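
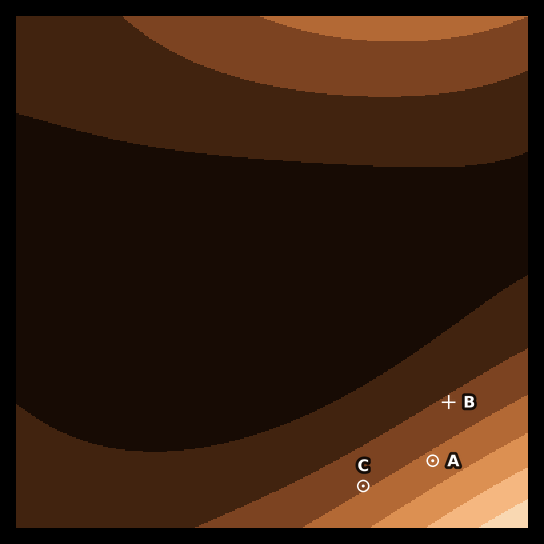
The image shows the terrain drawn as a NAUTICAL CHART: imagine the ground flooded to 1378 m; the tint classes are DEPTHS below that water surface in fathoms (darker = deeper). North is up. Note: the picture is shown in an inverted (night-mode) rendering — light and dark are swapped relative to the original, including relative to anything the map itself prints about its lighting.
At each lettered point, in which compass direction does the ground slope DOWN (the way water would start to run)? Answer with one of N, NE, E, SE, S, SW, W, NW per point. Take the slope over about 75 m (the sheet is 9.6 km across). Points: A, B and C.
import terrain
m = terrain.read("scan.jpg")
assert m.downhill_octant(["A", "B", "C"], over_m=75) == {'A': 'SE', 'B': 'SE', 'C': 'SE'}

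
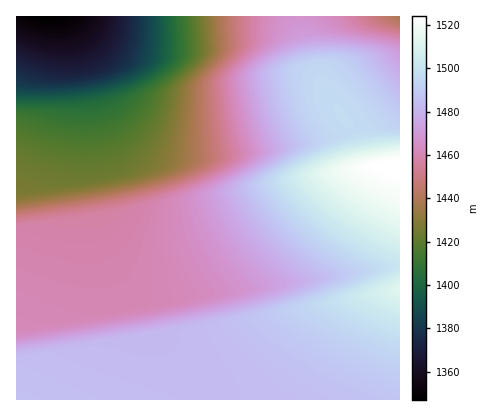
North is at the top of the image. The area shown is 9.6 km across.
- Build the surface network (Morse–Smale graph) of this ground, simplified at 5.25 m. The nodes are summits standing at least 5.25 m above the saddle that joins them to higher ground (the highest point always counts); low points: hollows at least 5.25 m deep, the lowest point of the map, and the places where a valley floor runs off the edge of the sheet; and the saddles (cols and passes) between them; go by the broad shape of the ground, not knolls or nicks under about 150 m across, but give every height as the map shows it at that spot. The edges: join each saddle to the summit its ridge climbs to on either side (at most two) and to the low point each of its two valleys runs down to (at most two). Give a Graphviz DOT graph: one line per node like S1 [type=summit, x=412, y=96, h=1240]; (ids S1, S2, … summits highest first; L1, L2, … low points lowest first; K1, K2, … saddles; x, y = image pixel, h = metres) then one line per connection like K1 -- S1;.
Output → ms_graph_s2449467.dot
graph terrain {
  S1 [type=summit, x=390, y=166, h=1524];
  S2 [type=summit, x=398, y=290, h=1513];
  L1 [type=low, x=48, y=16, h=1347];
  L2 [type=low, x=400, y=16, h=1439];
  K1 [type=saddle, x=400, y=266, h=1501];
  K2 [type=saddle, x=300, y=16, h=1467];
  K1 -- S1;
  K1 -- S2;
  K1 -- L1;
  K2 -- S1;
  K2 -- L1;
  K2 -- L2;
}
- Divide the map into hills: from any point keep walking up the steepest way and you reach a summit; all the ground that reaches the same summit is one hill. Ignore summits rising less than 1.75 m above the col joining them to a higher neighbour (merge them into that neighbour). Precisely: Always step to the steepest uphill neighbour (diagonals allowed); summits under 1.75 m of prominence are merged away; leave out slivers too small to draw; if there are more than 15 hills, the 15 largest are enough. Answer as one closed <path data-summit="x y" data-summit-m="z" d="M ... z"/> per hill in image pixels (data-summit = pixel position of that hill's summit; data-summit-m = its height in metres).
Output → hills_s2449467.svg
<path data-summit="390 164" data-summit-m="1524" d="M400 16l-334 0 10 28 6 26 6 48 2 62 7 40 13 38 15 24 13 11 10 5 28 1 224-34z"/><path data-summit="16 400" data-summit-m="1485" d="M64 16l-48 0 0 384 196 0-1-10-6-12-43-42-7-32-15-7-13-11-11-16-12-24-7-24-7-40-3-76-6-40-5-22z"/><path data-summit="400 290" data-summit-m="1513" d="M400 265l-224 34-28-1-10-5-10-9-1 2 13 11 15 7 7 32 43 42 6 12 1 10 188 0z"/>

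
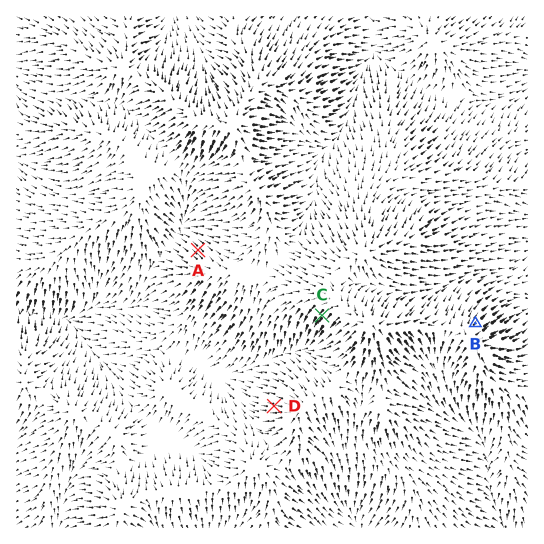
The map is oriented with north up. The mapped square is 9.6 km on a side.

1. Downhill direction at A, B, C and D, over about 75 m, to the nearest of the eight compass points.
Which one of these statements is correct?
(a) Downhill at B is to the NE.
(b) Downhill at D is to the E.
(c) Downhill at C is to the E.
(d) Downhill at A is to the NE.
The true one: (a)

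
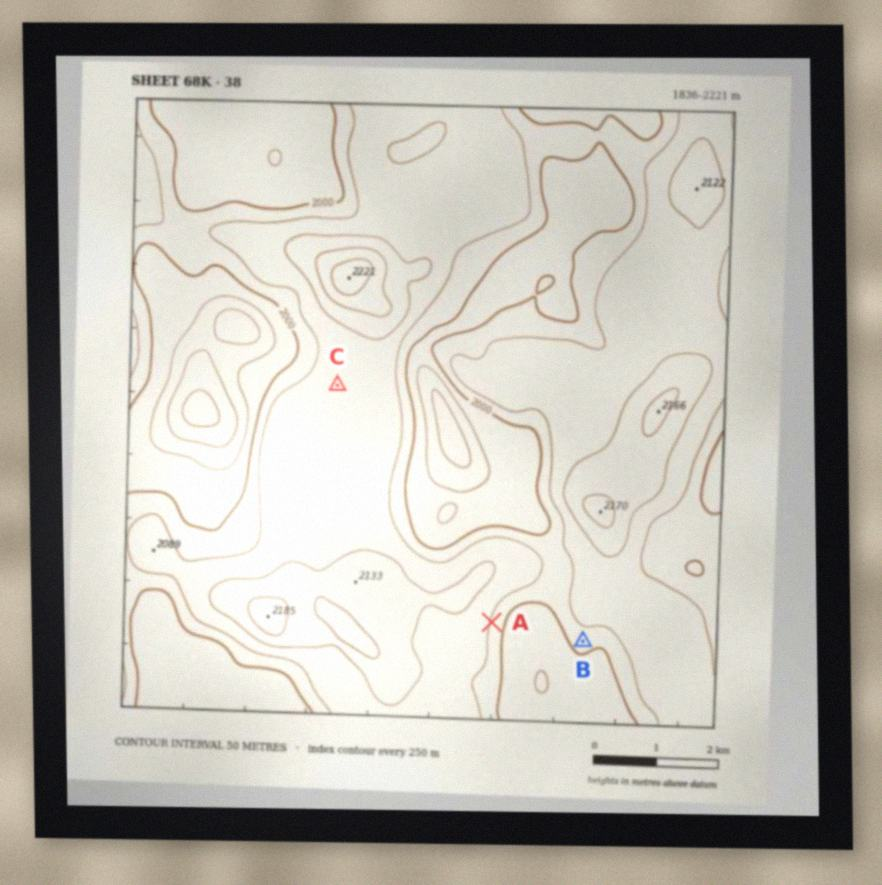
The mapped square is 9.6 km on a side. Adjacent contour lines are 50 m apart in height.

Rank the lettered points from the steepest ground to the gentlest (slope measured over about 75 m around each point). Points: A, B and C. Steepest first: A B C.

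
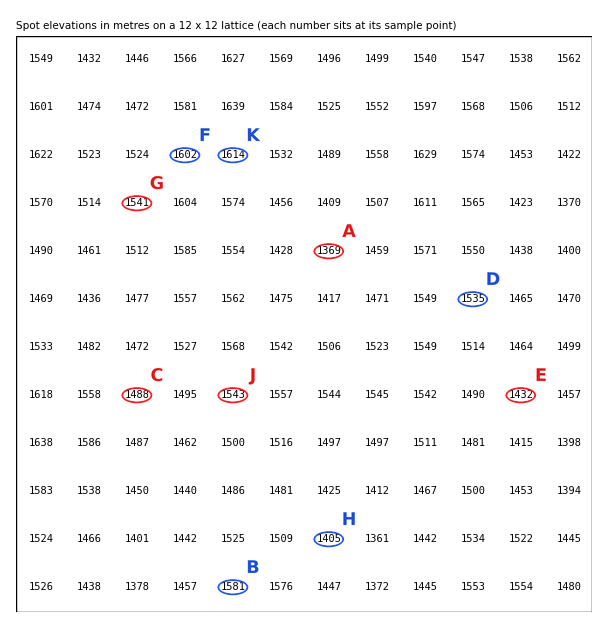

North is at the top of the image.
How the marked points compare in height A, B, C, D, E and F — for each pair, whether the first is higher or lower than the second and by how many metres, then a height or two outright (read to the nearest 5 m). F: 230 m higher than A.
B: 210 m higher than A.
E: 170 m lower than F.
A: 165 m lower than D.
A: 120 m lower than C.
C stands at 1490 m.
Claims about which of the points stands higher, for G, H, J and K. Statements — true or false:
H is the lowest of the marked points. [true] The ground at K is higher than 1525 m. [true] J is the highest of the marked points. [false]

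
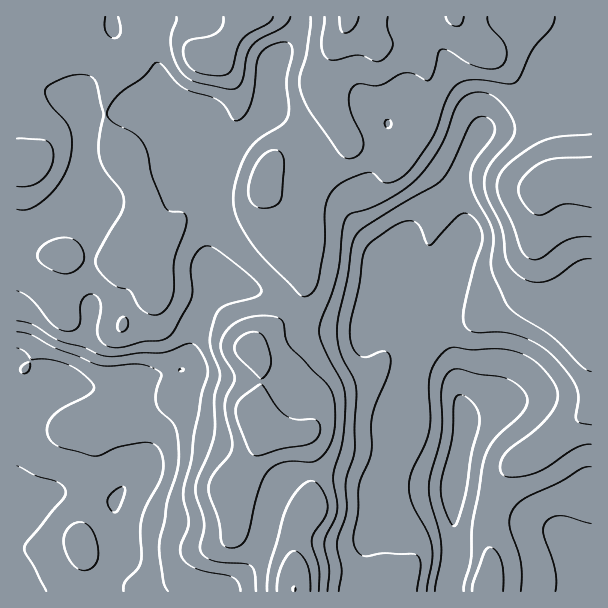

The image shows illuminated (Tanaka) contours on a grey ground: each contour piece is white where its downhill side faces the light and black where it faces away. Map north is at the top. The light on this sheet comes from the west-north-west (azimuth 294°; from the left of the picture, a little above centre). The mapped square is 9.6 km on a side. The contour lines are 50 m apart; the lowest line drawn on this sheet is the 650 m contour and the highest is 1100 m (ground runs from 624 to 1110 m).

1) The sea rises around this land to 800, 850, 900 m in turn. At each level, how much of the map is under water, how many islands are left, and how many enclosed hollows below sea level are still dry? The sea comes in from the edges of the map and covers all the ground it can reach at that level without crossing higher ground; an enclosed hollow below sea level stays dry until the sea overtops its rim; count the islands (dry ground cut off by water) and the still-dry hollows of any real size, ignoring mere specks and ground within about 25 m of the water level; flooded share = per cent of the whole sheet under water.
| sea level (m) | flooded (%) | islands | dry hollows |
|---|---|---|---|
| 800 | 30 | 0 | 0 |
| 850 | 39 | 0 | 0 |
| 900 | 47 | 0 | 0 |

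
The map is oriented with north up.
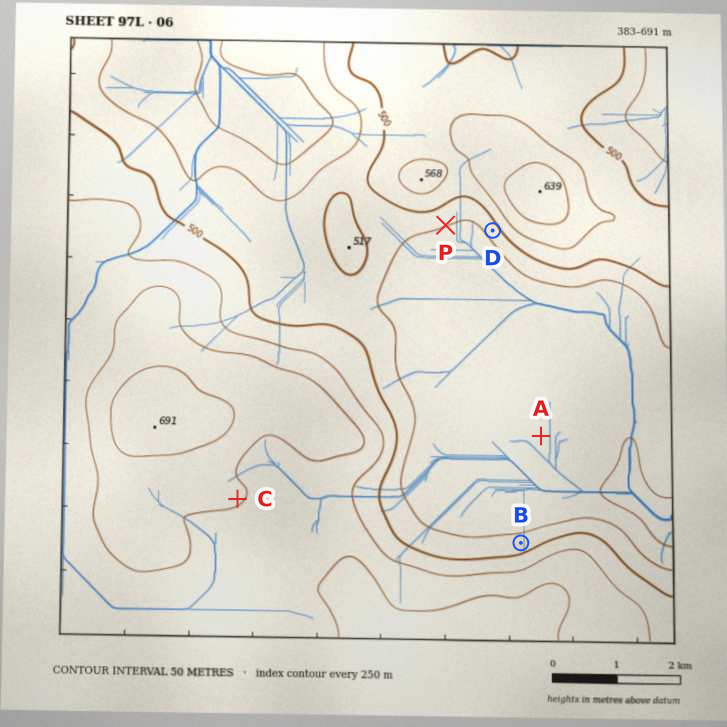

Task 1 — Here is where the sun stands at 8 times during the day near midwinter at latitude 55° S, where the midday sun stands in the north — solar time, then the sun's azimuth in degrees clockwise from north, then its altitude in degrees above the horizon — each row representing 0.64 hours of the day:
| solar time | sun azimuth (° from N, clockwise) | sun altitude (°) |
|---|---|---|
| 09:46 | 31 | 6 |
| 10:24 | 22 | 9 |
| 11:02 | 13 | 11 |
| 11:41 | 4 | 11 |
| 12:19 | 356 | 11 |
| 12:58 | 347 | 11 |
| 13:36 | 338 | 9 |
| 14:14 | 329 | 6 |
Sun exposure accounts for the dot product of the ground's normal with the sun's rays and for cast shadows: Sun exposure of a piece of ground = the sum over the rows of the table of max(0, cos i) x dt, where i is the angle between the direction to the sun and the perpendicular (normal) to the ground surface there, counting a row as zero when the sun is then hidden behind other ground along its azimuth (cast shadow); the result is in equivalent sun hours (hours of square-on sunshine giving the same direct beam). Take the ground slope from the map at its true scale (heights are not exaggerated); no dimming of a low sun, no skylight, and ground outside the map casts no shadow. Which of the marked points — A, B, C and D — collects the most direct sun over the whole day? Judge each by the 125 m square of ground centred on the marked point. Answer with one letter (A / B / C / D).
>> B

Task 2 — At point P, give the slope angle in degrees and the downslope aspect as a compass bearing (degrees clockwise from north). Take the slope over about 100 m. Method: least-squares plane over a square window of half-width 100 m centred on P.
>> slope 7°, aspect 157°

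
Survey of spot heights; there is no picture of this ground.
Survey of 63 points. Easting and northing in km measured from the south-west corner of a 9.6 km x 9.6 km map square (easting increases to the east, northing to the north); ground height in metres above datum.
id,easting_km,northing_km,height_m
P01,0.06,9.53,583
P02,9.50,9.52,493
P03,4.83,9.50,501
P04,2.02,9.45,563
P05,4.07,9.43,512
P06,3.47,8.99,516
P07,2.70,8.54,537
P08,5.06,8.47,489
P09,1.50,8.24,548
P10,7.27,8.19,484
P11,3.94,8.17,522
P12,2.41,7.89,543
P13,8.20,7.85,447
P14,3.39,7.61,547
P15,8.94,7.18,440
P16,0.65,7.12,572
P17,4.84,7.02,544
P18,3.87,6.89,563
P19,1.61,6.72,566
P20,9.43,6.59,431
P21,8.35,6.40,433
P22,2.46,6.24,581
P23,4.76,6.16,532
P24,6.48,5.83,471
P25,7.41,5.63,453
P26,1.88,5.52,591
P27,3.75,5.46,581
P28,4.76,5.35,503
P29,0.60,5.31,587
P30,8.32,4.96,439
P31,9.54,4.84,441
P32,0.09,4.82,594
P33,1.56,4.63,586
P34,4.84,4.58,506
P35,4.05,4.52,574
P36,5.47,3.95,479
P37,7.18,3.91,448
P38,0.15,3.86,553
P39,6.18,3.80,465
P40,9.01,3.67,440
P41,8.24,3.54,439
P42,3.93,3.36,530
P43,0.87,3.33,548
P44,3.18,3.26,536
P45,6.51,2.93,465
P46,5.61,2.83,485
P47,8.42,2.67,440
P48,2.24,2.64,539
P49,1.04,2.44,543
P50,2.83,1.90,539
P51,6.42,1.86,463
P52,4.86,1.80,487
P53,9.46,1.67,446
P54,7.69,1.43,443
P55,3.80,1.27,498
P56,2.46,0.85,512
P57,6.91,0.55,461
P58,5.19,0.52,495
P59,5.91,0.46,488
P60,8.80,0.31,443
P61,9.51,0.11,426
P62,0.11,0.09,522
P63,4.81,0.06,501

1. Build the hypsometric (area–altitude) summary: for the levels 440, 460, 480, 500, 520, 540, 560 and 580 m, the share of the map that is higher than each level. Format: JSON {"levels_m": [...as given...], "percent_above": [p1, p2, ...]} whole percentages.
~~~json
{"levels_m": [440, 460, 480, 500, 520, 540, 560, 580], "percent_above": [92, 77, 68, 51, 40, 31, 19, 8]}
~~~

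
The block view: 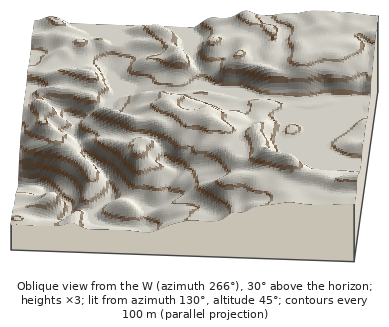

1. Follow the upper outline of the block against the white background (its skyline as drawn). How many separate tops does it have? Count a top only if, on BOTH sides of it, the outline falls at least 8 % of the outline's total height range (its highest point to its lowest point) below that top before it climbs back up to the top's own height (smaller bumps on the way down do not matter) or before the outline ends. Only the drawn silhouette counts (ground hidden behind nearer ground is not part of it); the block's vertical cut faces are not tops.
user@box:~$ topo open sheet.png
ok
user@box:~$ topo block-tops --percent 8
0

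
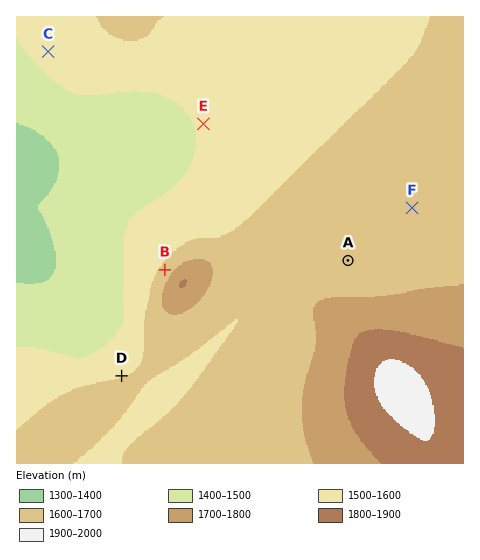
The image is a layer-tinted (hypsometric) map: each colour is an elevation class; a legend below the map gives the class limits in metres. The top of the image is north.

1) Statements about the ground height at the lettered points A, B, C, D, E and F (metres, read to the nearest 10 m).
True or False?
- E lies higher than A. False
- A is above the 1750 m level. False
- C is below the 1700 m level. True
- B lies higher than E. True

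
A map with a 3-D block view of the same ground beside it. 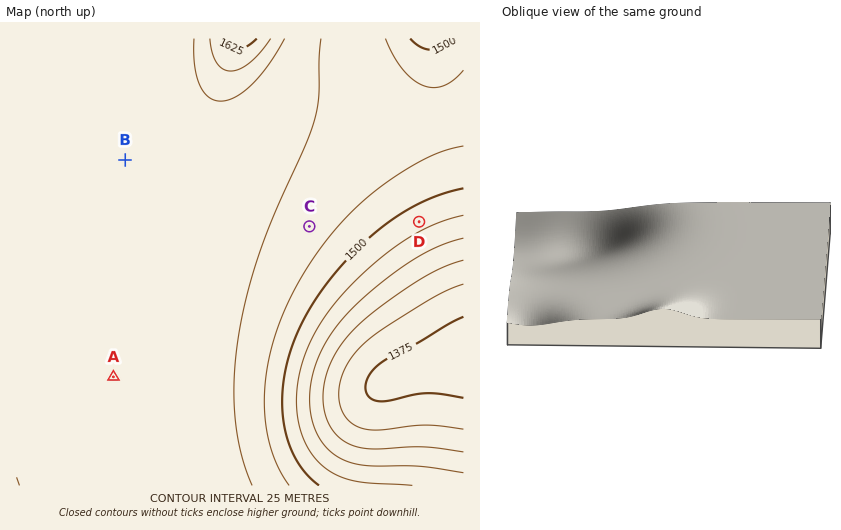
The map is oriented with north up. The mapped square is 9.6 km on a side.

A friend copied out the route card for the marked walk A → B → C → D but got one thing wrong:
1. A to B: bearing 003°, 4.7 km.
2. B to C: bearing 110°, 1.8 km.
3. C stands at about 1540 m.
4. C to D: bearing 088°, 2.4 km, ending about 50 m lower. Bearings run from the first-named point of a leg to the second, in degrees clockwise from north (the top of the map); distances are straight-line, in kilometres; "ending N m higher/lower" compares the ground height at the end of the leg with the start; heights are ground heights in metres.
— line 2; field distance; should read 4.2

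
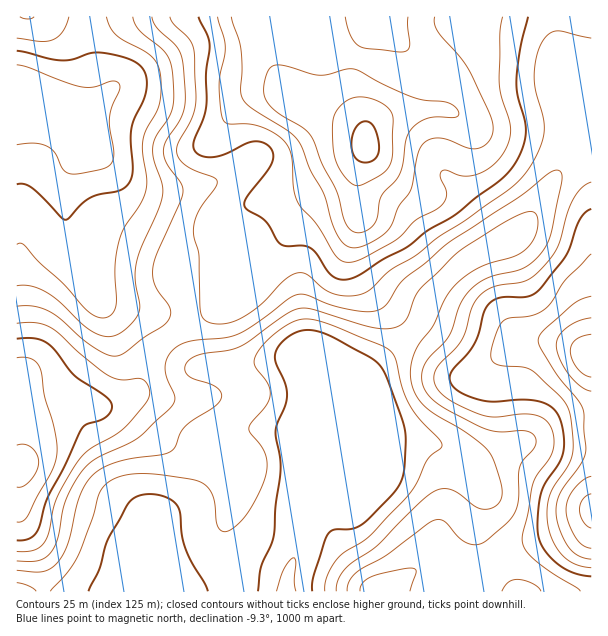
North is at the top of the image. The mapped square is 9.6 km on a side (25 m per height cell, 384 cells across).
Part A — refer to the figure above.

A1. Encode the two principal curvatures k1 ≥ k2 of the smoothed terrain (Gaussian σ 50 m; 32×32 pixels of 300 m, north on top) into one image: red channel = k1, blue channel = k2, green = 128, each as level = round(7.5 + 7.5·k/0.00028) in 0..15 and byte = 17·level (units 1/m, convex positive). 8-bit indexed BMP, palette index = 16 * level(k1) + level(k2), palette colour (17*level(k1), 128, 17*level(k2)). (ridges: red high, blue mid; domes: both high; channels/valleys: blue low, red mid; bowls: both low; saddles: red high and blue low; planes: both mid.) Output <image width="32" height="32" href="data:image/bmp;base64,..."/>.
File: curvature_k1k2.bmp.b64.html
<image width="32" height="32" href="data:image/bmp;base64,Qk02CAAAAAAAADYEAAAoAAAAIAAAACAAAAABAAgAAAAAAAAEAAATCwAAEwsAAAABAAAAAAAAAIAAABGAAAAigAAAM4AAAESAAABVgAAAZoAAAHeAAACIgAAAmYAAAKqAAAC7gAAAzIAAAN2AAADugAAA/4AAAACAEQARgBEAIoARADOAEQBEgBEAVYARAGaAEQB3gBEAiIARAJmAEQCqgBEAu4ARAMyAEQDdgBEA7oARAP+AEQAAgCIAEYAiACKAIgAzgCIARIAiAFWAIgBmgCIAd4AiAIiAIgCZgCIAqoAiALuAIgDMgCIA3YAiAO6AIgD/gCIAAIAzABGAMwAigDMAM4AzAESAMwBVgDMAZoAzAHeAMwCIgDMAmYAzAKqAMwC7gDMAzIAzAN2AMwDugDMA/4AzAACARAARgEQAIoBEADOARABEgEQAVYBEAGaARAB3gEQAiIBEAJmARACqgEQAu4BEAMyARADdgEQA7oBEAP+ARAAAgFUAEYBVACKAVQAzgFUARIBVAFWAVQBmgFUAd4BVAIiAVQCZgFUAqoBVALuAVQDMgFUA3YBVAO6AVQD/gFUAAIBmABGAZgAigGYAM4BmAESAZgBVgGYAZoBmAHeAZgCIgGYAmYBmAKqAZgC7gGYAzIBmAN2AZgDugGYA/4BmAACAdwARgHcAIoB3ADOAdwBEgHcAVYB3AGaAdwB3gHcAiIB3AJmAdwCqgHcAu4B3AMyAdwDdgHcA7oB3AP+AdwAAgIgAEYCIACKAiAAzgIgARICIAFWAiABmgIgAd4CIAIiAiACZgIgAqoCIALuAiADMgIgA3YCIAO6AiAD/gIgAAICZABGAmQAigJkAM4CZAESAmQBVgJkAZoCZAHeAmQCIgJkAmYCZAKqAmQC7gJkAzICZAN2AmQDugJkA/4CZAACAqgARgKoAIoCqADOAqgBEgKoAVYCqAGaAqgB3gKoAiICqAJmAqgCqgKoAu4CqAMyAqgDdgKoA7oCqAP+AqgAAgLsAEYC7ACKAuwAzgLsARIC7AFWAuwBmgLsAd4C7AIiAuwCZgLsAqoC7ALuAuwDMgLsA3YC7AO6AuwD/gLsAAIDMABGAzAAigMwAM4DMAESAzABVgMwAZoDMAHeAzACIgMwAmYDMAKqAzAC7gMwAzIDMAN2AzADugMwA/4DMAACA3QARgN0AIoDdADOA3QBEgN0AVYDdAGaA3QB3gN0AiIDdAJmA3QCqgN0Au4DdAMyA3QDdgN0A7oDdAP+A3QAAgO4AEYDuACKA7gAzgO4ARIDuAFWA7gBmgO4Ad4DuAIiA7gCZgO4AqoDuALuA7gDMgO4A3YDuAO6A7gD/gO4AAID/ABGA/wAigP8AM4D/AESA/wBVgP8AZoD/AHeA/wCIgP8AmYD/AKqA/wC7gP8AzID/AN2A/wDugP8A/4D/AHDAoXR1h4eHdnZ2p9i3gaDF5vr++seGdpeYh3ViYJCwpfW0k4SGd3aGhpe3trZzcIO0xLfV5ti4t6ellJOi1ej6+LWUdHV2doWGqKiXuJaAg8SidKW3t6iGhbXEw8TY/fz5lISFdXV2hYepqJe4l4Ck1oNjp7e3t4aUpbTCxbn699Vjc4aGdWVldZa3t7aGcaS2YWCFp8jJqIRjYoLH7P735XNhU2RjY3SEhKbHxpWBhoV3cWB0xcenc1FTo9bb/fv6x2JCU2V2lqalp9rapoCHd3d3YGTFxpVxc6XCkpb1yvn3woSFlbbHx7W2yuungIeHd3dxhsalgnKVtYMxcfK2x7bj1ri1pZWFdHOj1INwd4eHd3GFtIFwgrKRQSBz97e4haPI2qeGdXV1dIS0lHCHh4d3cJOykIO2xoRCUJL2x6dzldnp58jW5tjHt8rKoIeHh3dwpMXHyenZx7WScvHIl4TG16TW2aWUt7anysqgh4d3cnC2+fv82ainpaGU98q5tteWcbb2gkBggJGzg3CHh4BhgsPm6fn3xoZjgcj+ysq4tpOSt/f0o3KSsaBgQGBwg4WjwLF0lcXn2MTi+f2YybmFYXKWttX158nIpmRBQWOVttXCgVJklcjJ1eTYyabHtmNQUoOSg5XY6unYt6GTp8fX16RygZW568iEZKW1pralcWF0haanhZfK2ejXscPK2MendWGAodfsyKKUtqa1poSBhIWmurmWpqeWxsaSo9nXpISDcoCAoLWVorbJt8aFc3OGhZWpyJeWhmWWxpRxxva1ZJaWgnCAgGBSdcXWx4ZkdYeGhIe3t5aFZXa3poGl+erHx6eFcYCCdlBTtfjIl5SWmKaEdpfIx6eHdYeokqX7/di1tce4lHBwUGC3+bmXpKa5ppR1hZaoyNi3l5iChPfnhITH+fjHloOAgLX4t4Z0hZeEgZKioZCClqempXKF9dOUtKSVxNa4qJOQoda3lmV0dFFwpMbGs5CAdISjpbjp6enFYlKUx7mppoGBo5iolnZkYpPo+vr7uINAMHKmt8r965RhUoXIyaimk4SGh5aVloWTs8Wn1/j3lFBSstOkyPrWkpKEx+naubajpad0dHSFhZWVdFNz1PXUw/j45bTH6ujk5ffp2amYlYOGhnRzc5SUg2RkZGWl2Mfm+vrGpba3ppSVp7inloVkc4d3Y4SVtoVTMlN1h7i5l6fXl3V2pZNxcoSmp5amlmRzd4dUpsanhXNTYnKUtqamx6aEdHSUk3SWt6eXlrendHJ3d6bXx5WkxbaVlKKDc8XVhnd3dpaWl9e2doaGp7d1Y3SE+eq3lJS21ubp16Sm6ciGd3eFl6jJtmRkdYaXp5aTlqg="/>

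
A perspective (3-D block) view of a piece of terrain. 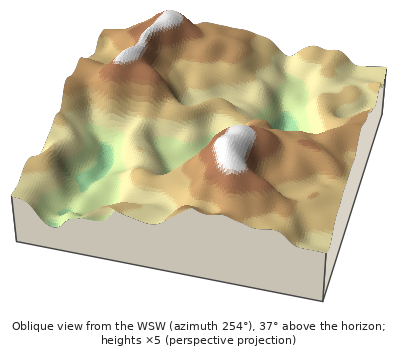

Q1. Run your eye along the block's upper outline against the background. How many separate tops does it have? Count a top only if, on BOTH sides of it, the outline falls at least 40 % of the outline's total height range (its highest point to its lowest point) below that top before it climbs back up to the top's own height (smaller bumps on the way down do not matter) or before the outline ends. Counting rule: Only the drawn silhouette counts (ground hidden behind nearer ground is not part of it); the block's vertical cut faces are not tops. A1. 0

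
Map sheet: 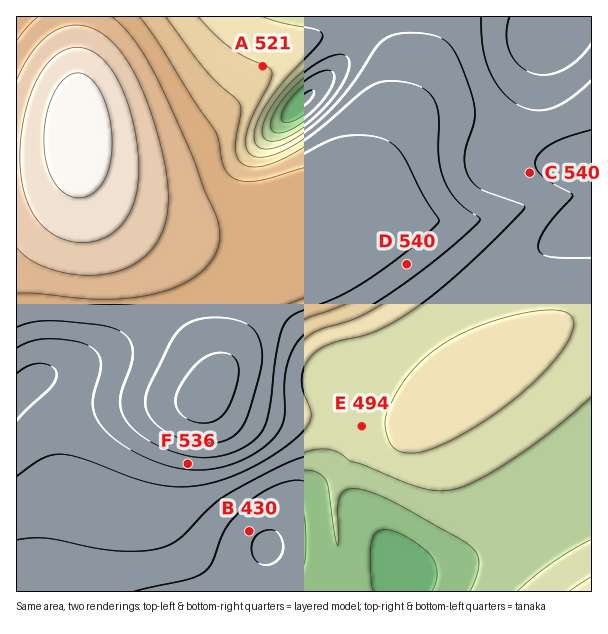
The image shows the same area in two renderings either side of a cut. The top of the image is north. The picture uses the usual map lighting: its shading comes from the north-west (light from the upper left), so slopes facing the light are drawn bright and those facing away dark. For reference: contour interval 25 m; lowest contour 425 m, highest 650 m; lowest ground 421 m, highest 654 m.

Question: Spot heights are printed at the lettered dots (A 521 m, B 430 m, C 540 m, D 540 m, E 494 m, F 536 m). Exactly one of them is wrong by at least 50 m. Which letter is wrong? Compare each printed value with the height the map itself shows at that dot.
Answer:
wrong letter C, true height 478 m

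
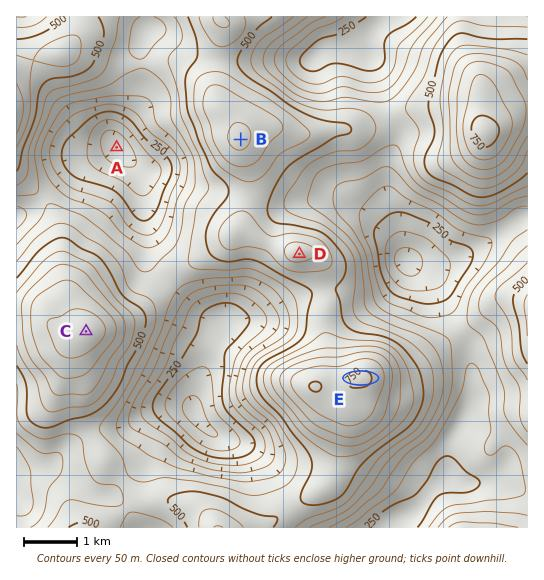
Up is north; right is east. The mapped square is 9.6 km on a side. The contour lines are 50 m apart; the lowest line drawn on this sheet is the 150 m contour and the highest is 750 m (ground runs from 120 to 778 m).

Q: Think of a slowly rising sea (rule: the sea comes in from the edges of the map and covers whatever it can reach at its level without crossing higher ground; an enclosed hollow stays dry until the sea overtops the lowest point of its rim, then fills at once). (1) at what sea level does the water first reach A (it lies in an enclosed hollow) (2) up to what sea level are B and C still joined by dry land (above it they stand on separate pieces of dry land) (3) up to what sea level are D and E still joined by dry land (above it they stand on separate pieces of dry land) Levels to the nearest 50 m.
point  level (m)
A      400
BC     450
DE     500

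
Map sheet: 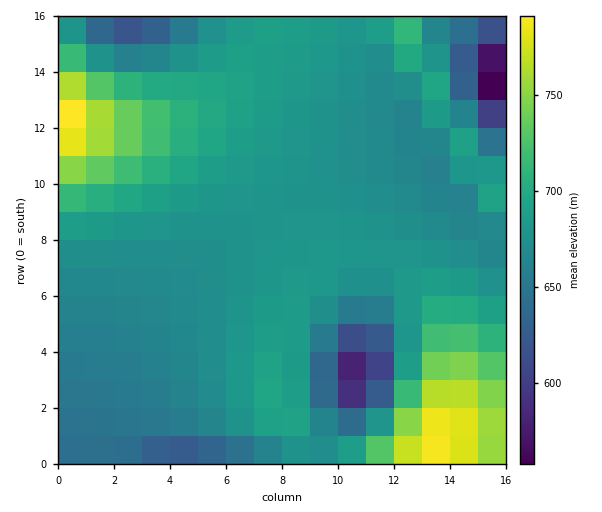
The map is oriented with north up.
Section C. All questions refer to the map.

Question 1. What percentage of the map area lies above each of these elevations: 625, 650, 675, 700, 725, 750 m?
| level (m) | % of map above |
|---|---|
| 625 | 95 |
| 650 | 88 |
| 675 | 57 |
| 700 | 17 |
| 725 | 10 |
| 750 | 6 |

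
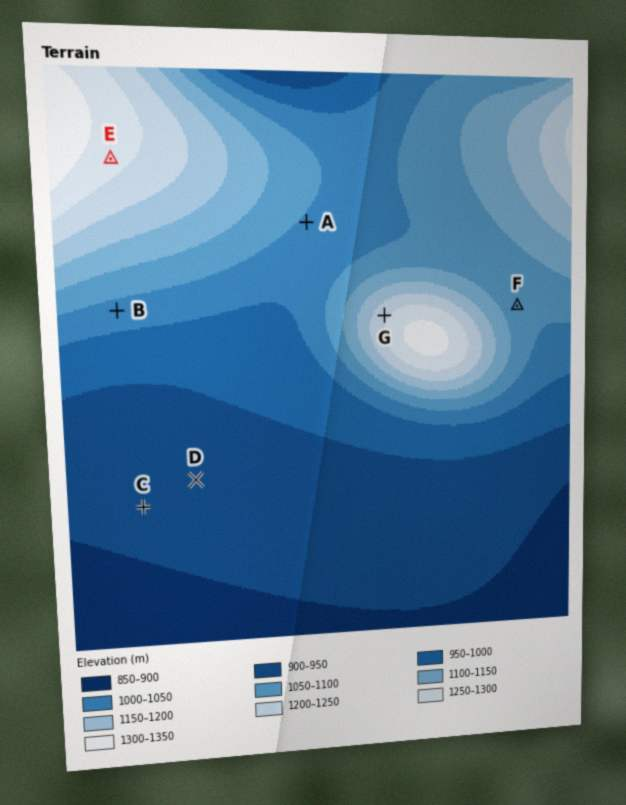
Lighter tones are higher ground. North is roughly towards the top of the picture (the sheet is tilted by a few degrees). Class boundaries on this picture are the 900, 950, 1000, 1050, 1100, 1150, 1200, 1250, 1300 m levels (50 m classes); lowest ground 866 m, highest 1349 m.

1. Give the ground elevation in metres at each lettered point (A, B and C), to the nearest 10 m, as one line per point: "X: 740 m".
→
A: 1040 m
B: 1030 m
C: 910 m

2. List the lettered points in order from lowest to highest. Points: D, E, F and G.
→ D F G E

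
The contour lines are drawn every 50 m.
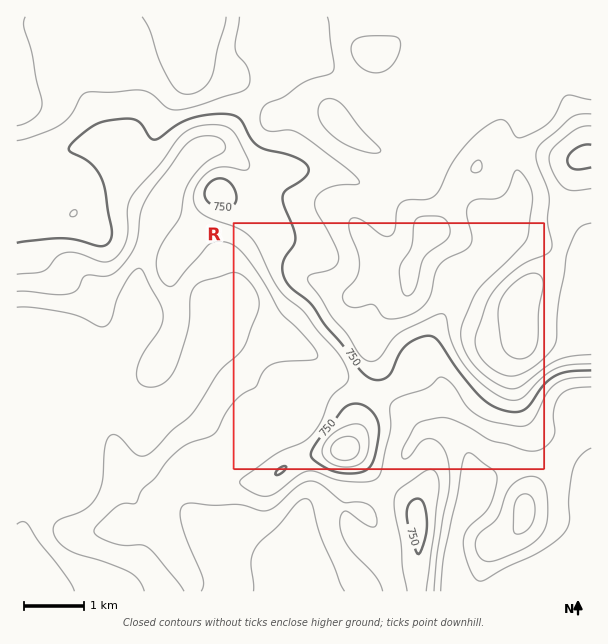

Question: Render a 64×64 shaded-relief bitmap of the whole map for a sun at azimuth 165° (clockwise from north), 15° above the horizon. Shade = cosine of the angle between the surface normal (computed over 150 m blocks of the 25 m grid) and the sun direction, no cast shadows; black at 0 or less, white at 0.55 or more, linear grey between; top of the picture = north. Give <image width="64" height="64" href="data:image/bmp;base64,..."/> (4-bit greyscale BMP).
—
<image width="64" height="64" href="data:image/bmp;base64,Qk12CAAAAAAAAHYAAAAoAAAAQAAAAEAAAAABAAQAAAAAAAAIAAATCwAAEwsAABAAAAAAAAAAAAAAABEREQAiIiIAMzMzAERERABVVVUAZmZmAHd3dwCIiIgAmZmZAKqqqgC7u7sAzMzMAN3d3QDu7u4A////AIiHeIiIiIiIiIh3d3d3d3d3d3iId3eKqYeJqph3Znd3iIiIiIiIiIiIh3d2d3d3d3d3iIiHd4qph4m7uYd2Z3eIiImZmZmZiIiHdmZnd3d3d3eImIdniqqHis3cuYd3d4iImZmqqqmYiHdmZneId3d3eImIdmaKqpeJve7cqYiHiImaqqqqqYiHd2Z3d4h3d3eIiIdmZoq6l3ibzu3LqYiIiJmZmpmYh3d3d3d4iYd3d4iHdmZniruWVWeb3cuqmYiHd3d4iId3d3d4iHiJmHd3d3dmZneJq5YyNGi8uqmZh3ZURFZnd3d3eIiYiJqqh3d3dmd3d3mrljEjV5qpmIiHZUMzNFZnd3eImaqqq7uYd3d3d3dmaJunYyNGiZiIiIdlREM0Vmd3d4mqu7u8zLmHd3eIdlVXm6h2M0VniIh3d3ZlVERWZ3d4iaq7u7zd25iImZmGQ0aaqHdTM0Z4iHd3d3ZlVVZmZniJmZmZms7tyqu8u5ZDNYmpd2QyJGiIh3d3d3ZVZmVWZ4iId2ZmnO7t3v7sl0M0aJl3dkM0Z4iId3d3dmZmZURWd3ZlVDNHvd3v//ynVDRXiYiYZVZ3iIh3d3d3ZmZUQ0VVVVVUMhNYq87/7Kh1RFaJmZmIiIiIiHd3d3dmVVRDNERVVmVDESNVaKu7qodVVniZmZmZmZmZd3d3d2VVVUQzNEVmd2UyEREBNYqqmGVWiZmqqqmZmZl3d3d3ZVVmZUM0RWd3d2VCEAACWJqYd2eKqqq6qpiImXd3iIdlVWd2VERFZ3h3d2UyAAJGiZiIiJq7u7u6mHeId3eImHZWd3dlVFVWd3d3d1QyI0V4mZmZmqq8zMuod3d3d3iZhmZ4iHZVVVVnd3d3ZUM0RXiaqpmZmrzd3LmHd3d3d4mHd4mZh2ZVVVZ3d3d2QzRXiqqqqYiavN3ty6mZd3dmeId3eaupdlVVVneIiIZTNGiaqqmZiZvM3e7u3Mt3d2Vmd3Zoq7qHZVVVZ3iId1RWiqqZiImZq8zN7////3d3ZVZ3dlV5updlVVVWZmZmZnirqph3iJq7u7zv////d3d2ZniHVEeamHZVVVVVVVZ4iau6mIiJmqqpq87///93d3d3iIhkNHmYdmVVVVVWZ5mZqruqmZmZiIiJq8zdzHd3d3iJmHUzWJh3dlVmZneJqqmJq7u6mYd2d4iZqpmZiIiIiImZhkNHmXd3Zmd4iJqqqHibzMuodlVmeIiIiIiZmZmZmZmHVFeIh3dlZniJmqqYd4rN3KhkRVZ4iIiHd6qqqqmZiIh2Z4iHd3VWeJmZmZmHib3cuGREVniIiId3u7u7qpiIiId4iId3dmZ5qqmImYh4rMy5dUREZ4mYiHfMy7upmJmIiJmIh3d3d4q7qYd4iHeKu6l2QzM1eZmId8y7upmJmZiJmZmZiIiImqqodlZ4h3iamHZTIRNYmYh3u7qpmJq7qYiaqqqpmZmYiHZURXiHd5mYh1QhATV4iIeqqZmZq8y5h4q7qqqpmYdmVURFZ4dniamYdkIAE1eIh6qZmau83cp2eaqqqqmYdlVVVVZndmaJu6mHZDERNniImaqrvMzMynVXmZmZmZdlVVZnd3dlVXm8uph2UyJGeIiaq7zMuqu6hDV4mZqph2ZmZ3eHdlVFeau6mIdlRFaIiJmrzMupmaqGM2eJqqmHZmd4iHd2VVVniZiHd3ZmZ4iIiImqqpiImYdDV5q7qYd3d4iHdmVVZlZnd3d3d2ZniJlmZ3iIiHeJh2RXq8upiHd3iIdlVVZlREV3d3d3ZmZ4mWZVVneHeJqndVebu5iIh3d3dmVVZlQzNXiIiIdmVniZd2VWZ3eImrl2RXmph3d3ZmZlVVZlQyI1eZmZiHZmiZl3dmZmd3iay4dDRXd2Z2ZVRERVZmZURDR5qqmYd3eKqnd3ZmZneIrNp0EBNFVmZlVERVZ4d3ZmRGiaqYiIiJq7d3dmVWZ4ibzaYgACRWZmZmZmeJmZmIdkRoiIiIiIiaqHd2VVZneIrNyVIAJGeIiIiIiZqZmZmHQ0Z4iId3d4iZmIdmZnd3iazbhTI1iaqqmZmqqZiIiIdTNGeIdmVFVnu6mYh3d4d4m825dmeKq6qqqqqYd2Zmd3UiRoh1QiI0XMu7qZiIiHiazdy6mImqqpmZmYdlVVZnd0IkZ2UxARI8zLu6qZmIiIrO7t25iImZmJmIdlZmZnd3ZCNWZTIRESqqqqqqmZmIis3u7cqHd4iId3dmZnd3d3d2Q0ZmVDIRGZmZmZqqqpmZve7dyodmZ3dmZmZ3d3d3d3dlVnd2VDIXeIiImaqqqZms3cu6l2VWZlVVZ3d3d3d3d3Znd3dlQzd3d4iJmqqpmZq8uqmYdmVVREV3iHd3d3d3d3d3d3ZlV3d3iIiZmZmYiau6mId3dlREVomamHd3d3d3d3d3d3d3d3iIiIiJmYiIiamHd3d3dlVniqu5d3d3d3dnd3Zmd3d3eIiIiIiIh3d4mYd3d3d3dneJqqqHd3d3d2Z3dmZ3d3d3iId3d3d3d3iZh3d3d3d3d3eImZh3d3d2Znd3Zmd3d3d3d3d3d3d3eJmXd3d3d3dmZVV4mHd3d3d3d3dmZ3d3d3d3d3d3d3d4mqh3d3d3d2VENFaId3d3d3d3d3Z3d3d3d3d3d3d3d3eaqXd3d3d3ZUREVnh3d3d3d3d3d3d3d3d3d3d3d3d3d4mpd3d3d3dmVVVWeId3d3d3d3d3d3"/>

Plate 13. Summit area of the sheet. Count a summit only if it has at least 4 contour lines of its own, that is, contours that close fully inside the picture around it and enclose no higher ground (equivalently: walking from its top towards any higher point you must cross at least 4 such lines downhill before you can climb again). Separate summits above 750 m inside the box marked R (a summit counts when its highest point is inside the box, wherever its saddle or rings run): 0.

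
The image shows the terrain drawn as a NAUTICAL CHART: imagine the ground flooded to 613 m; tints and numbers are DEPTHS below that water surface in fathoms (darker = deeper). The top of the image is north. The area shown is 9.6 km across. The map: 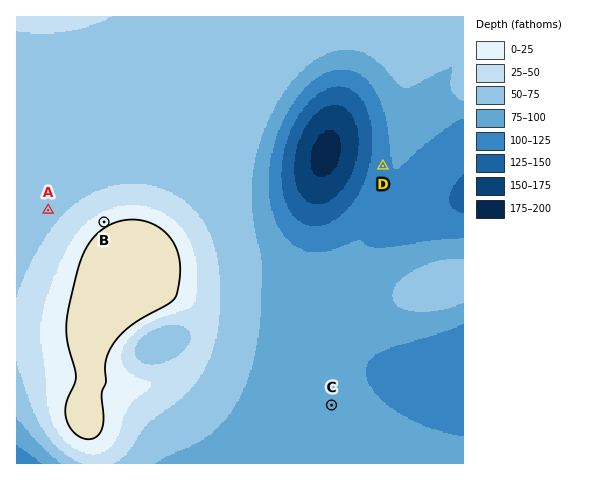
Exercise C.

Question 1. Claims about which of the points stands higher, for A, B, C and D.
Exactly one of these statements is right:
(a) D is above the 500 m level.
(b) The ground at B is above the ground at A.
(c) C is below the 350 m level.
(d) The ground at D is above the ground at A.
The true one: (b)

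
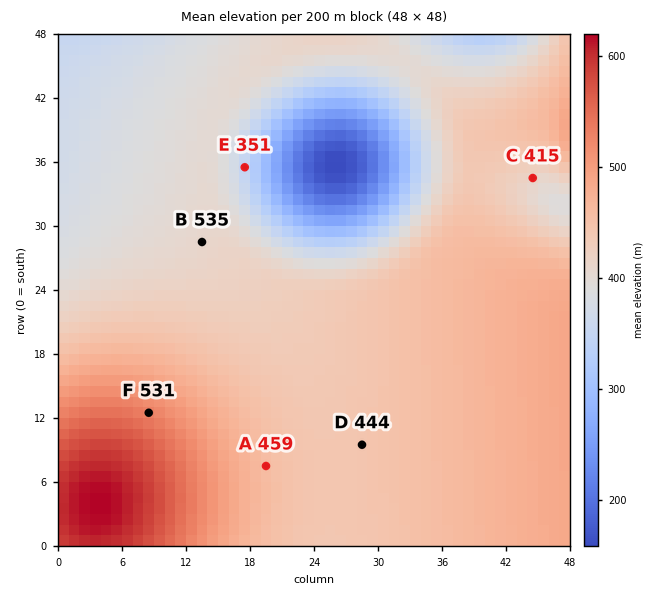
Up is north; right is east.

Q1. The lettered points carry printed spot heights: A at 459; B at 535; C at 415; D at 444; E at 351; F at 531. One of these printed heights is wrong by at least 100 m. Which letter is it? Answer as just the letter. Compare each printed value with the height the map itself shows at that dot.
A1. B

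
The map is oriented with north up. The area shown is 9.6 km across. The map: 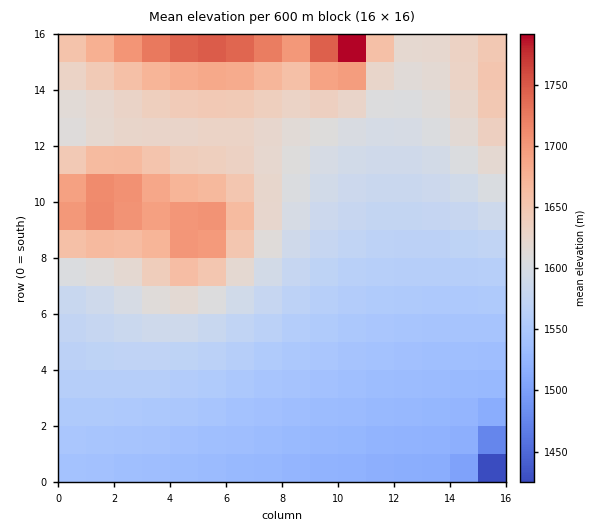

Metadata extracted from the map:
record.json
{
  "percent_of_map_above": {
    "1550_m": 74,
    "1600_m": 43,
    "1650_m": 18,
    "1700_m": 6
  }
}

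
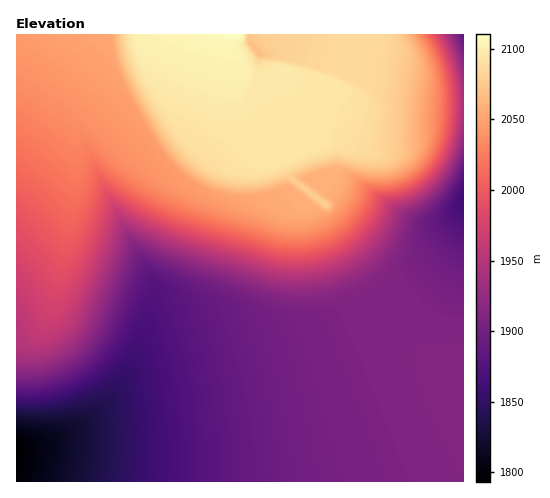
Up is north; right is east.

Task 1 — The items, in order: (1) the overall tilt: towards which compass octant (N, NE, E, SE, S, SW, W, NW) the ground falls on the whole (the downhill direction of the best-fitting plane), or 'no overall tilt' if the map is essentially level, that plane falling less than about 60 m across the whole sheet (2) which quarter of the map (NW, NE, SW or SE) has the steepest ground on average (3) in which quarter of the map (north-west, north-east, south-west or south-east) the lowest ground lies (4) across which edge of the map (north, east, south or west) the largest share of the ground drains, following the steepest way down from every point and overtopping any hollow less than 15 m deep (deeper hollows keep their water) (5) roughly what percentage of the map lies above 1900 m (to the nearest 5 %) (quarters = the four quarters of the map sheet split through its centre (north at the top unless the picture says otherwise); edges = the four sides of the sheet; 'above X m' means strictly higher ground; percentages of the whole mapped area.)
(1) The general tilt is down to the south (the land rises towards the north).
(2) Slopes are steepest in the north-east quarter.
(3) Look to the south-west quarter for the lowest ground.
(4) The largest share of the runoff leaves by the western edge.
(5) About 75 % of the map lies above 1900 m.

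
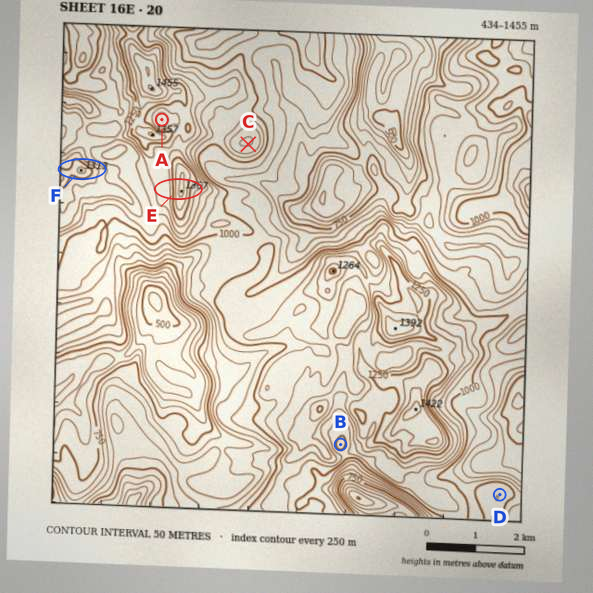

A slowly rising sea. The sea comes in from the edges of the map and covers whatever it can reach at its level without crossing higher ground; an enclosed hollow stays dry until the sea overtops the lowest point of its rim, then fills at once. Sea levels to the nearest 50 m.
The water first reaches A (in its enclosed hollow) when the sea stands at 1200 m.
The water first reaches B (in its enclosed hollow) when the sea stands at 1050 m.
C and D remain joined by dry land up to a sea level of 1000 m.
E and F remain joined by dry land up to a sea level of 1100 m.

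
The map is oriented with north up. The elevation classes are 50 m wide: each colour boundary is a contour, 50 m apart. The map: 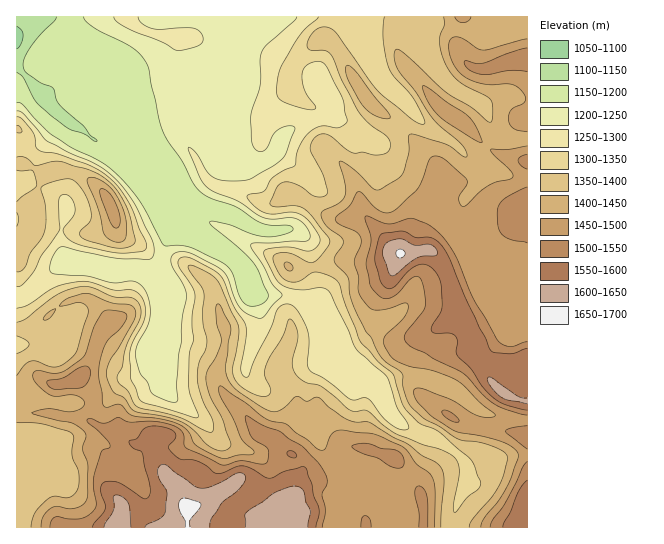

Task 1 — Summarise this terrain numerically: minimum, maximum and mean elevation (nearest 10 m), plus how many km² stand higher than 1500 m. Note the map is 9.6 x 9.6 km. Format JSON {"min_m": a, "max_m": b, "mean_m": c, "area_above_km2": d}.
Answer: {"min_m": 1090, "max_m": 1660, "mean_m": 1370, "area_above_km2": 14.2}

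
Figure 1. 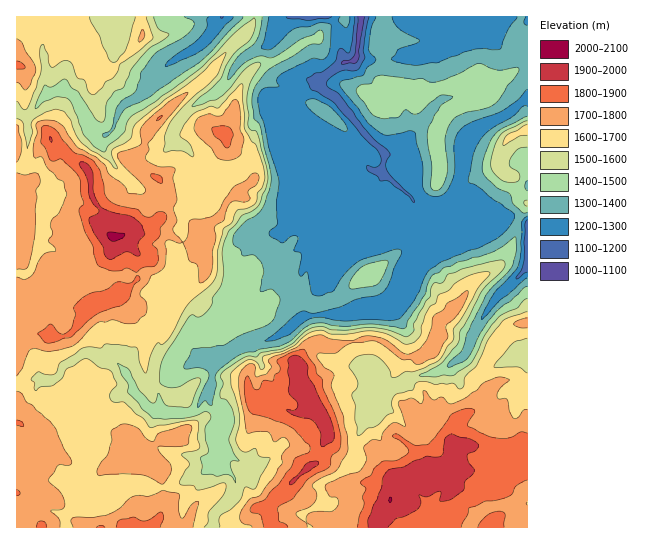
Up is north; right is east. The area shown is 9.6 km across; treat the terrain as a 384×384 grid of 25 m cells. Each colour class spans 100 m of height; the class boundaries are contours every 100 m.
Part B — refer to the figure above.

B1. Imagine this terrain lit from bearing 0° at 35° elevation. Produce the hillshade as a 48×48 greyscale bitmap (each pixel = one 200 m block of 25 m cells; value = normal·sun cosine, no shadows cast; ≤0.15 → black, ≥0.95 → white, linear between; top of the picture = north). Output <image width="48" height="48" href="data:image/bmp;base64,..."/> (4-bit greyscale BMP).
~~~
<image width="48" height="48" href="data:image/bmp;base64,Qk32BAAAAAAAAHYAAAAoAAAAMAAAADAAAAABAAQAAAAAAIAEAAATCwAAEwsAABAAAAAAAAAAAAAAABEREQAiIiIAMzMzAERERABVVVUAZmZmAHd3dwCIiIgAmZmZAKqqqgC7u7sAzMzMAN3d3QDu7u4A////AJvKit3cuqh5hoqVJpqYmqmYREV1Z3m5mpqYeru8urqJlWq4aHdnmqiZZFZ2ZniZmnd3iIiau7upuVe7y3NGiIeJl3d3ZFZ2d4eamIeImpq7zLer3KU2eIiJmYdmdFd2ZZeJh4dmZlZ4rNyLu7pRJpupqpdmZleJh4d2aIh2RFd3ebyJiaulE4y6zcmJd3d4iIh3iYmXd4mGVZlzVorLYziZzczLmIdWd3iImYmYmbhTNohCRWmYc0iqqKzbmoiZh3iZmIiJq8uXV4h1NURFZni8qKqqu8zMuomqmIiavN7/x2mFMzI1aYirzaeKy6uqvKq6iIirzM3N7IZUMzRVepiKynmay5iZq6u5iHiby3ZEbKMzZmd2qpiImburzcmJmquph4iJt0aZVpU2qZhoqYh3a+y8zcuIiYiZmIiIlGjMtpZZzah6qIh3Z6ve7Lu5iFZmmqu6dXeb25q93ZeKuYiIhSNp3cvMu1VEWbunRmVomozf/MzKmHd3ZEIAW8p5umQiAnZUV2Q2ZVbP7//7ZVRESLtgBLp1d3QzMRNFVmUVVVVXne7dzdypzuynEou3RIiZhRNENWdDVWZkRGve/////+qZQjvLZKqpiEAjNXhyVmd3ZUWu/u///rqaYBjMy5mIiYMRV4iENnd3iHZ4mGeZqru7pALN7oiJqruVV4iHImdmmoiJmGIjWJu7yyA83ImZqrzLlWeIUSeHepiJqpURN5mszJEDzImZmZh4hSN3dSepiKmIiaqFNYm93dkgLYiZiHUjRCNnZ1eamJmIiKzdlXm97u7FFXiZiHUyNWZ2Z2aaqpmJiIre2Xib3u7sZGeYiGNENndnd1SKqqmJiIiau5eJq8zdpXeIh0N4d2VoiGE3iJmYmIiImZh4iJq8xoiIh1i8y7dpq5IBRomZiIiIiJmIiIiZo4iJh4rN7ct4vLYQBYiYiIiIiJmHiIh2QIiJiHnN3Kp4makwA3iIiIiJiZhCVnZDJId4h2mqunaImZqHIWiIiIiJmXUwN1QhOaqGZWmrhWiXiImpU2iIiIiZl2ZkOHQhR7tyQ4u5Nqynh2Z5l4iIiImXh4d3Z4ZFh2cySu3XiazKlkJImYiIiIh3iIdoiIiHdng1ne7c23i6dTNImIiIiHaJVnZoh4moM6lqq8u9yVSYVEd5mIiIh1eVJFZ5Zoq8lMrOuqVrqpJJiKt4qYiIU3pRM0WJVFe93KruynNZvdoGze2WmYh1R7gSREN6dCJK3kbdykVVre2hju22eHdnvKElZlVYl2Qje0OLtjRDWt3rJL3mRWZ82iNoiHh3iIdkRzNFY0RDRq3dwxrXI1iZp2vLqrupiHeHVUVENFZlRGnN3DLMQkVkON7bzMzLupmqhol2RWiYQTWc3dNdyVIjE6u6u7u7zLzLqKp3Z4mZYAE2rdsUzbhDJDWWeIiZq8y6qah4iZqZlBIhScyAOsunVkWXd4iHiaupmZh3iJqYmYh1RbzaNazdyVWoiZmYiImZmYh2d5qIm7u6ZY3dZZzv+1WpmZmZh4iJqg=="/>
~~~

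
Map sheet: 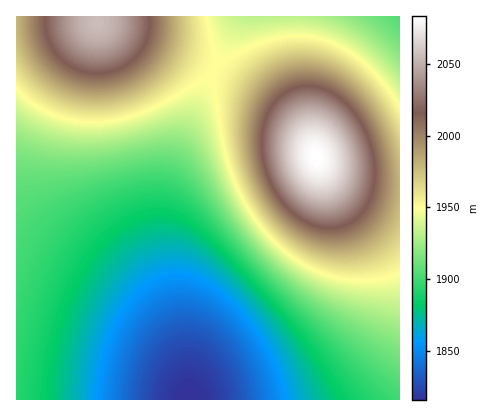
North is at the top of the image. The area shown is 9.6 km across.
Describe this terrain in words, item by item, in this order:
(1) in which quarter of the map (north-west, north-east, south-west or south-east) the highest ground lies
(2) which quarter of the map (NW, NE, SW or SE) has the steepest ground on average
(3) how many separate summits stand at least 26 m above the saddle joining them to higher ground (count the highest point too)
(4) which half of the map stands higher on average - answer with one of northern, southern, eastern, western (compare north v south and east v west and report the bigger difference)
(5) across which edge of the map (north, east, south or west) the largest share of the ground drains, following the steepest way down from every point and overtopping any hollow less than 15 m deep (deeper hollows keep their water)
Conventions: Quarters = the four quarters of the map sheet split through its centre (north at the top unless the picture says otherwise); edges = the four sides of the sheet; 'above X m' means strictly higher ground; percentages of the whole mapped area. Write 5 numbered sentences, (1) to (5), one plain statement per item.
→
(1) The highest ground is in the north-east quarter.
(2) Slopes are steepest in the north-east quarter.
(3) There are 2 summits with 26 m or more of prominence.
(4) Taken as a whole, the northern half is higher than the southern.
(5) Most of the ground drains across the southern edge.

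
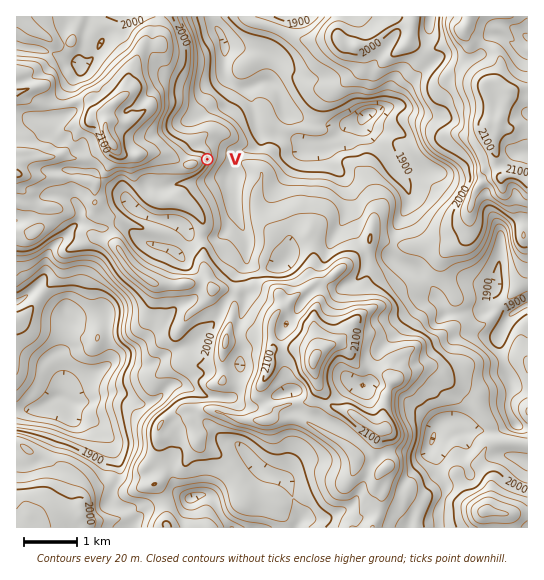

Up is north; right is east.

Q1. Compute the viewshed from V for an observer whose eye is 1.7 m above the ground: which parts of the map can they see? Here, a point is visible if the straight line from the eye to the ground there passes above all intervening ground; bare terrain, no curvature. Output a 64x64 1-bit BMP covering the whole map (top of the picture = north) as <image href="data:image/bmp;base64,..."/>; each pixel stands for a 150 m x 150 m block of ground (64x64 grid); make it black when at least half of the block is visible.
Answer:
<image width="64" height="64" href="data:image/bmp;base64,Qk0+AgAAAAAAAD4AAAAoAAAAQAAAAEAAAAABAAEAAAAAAAACAAATCwAAEwsAAAIAAAAAAAAA////AAAAAAAAAAAAAAAAAAAAAAAAAAAAAAAAAAAAAAAAAAAAAAAAAAAAAAAAAAAAAAAAAAAAAAAAAAAAAAAAAAAAAAAAAAAAAAAAAAAAAAAAAAAAAAAAAAAAAAAAAAAAAAAAAAAAAAAAAAAAAAAAAAAAAAQAAAAAAAAAAAAAAAAAAAAAAAAAAAAAAAQAAAAAAAAABAAAAAAAAAAGAAAAAAAAAAMAAAAAAAAAAwgAAAAAAAADGAAAAAAAAAM+AAAAAAAAAz8AAAAAAAAvHYAAAAAAAC8ZwAAAAAAADwzgAAAAAAAXjHAAAAAAAAekAAAAAAAAE/AAAAAAAD//+AAAAAAAPv//AAAAAAAD/j+AAAAAAAH+HcAAAAAAAf8c4AAAAAAAfxgwBwAAAAA/ODAHgAAAAD/4GA+AAAAA//wYD4AAAAP//hgPgAAAA//+PA+AAAAB//48D4gAAAD+fnwfyAAAAP4G+D/4AAAAfgH4f/gAAAD+A/j/8AAAAP8H8f/wAAAA/4////AAAADx////8AAAAOH+X//gAAAAAf4P/+AAAAABv8//4AAAAAB/z//gAAAAAH///+AAAAAAf///4AAAAAB/+//gAAAAAH/9/+AAAAAA////wAAADgH////4AAAeA////7AAABAD/8OPgAAAAA//AYcAAAAAH4cAxwAAAAA4AgBHgA=="/>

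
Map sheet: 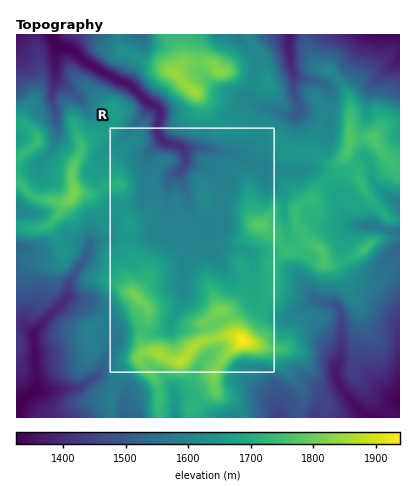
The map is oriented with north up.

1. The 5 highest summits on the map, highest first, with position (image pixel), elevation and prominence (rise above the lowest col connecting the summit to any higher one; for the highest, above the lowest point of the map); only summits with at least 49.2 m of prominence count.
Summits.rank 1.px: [242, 340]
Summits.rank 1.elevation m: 1938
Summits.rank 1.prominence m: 613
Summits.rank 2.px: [194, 92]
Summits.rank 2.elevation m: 1851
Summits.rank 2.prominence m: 232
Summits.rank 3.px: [74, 194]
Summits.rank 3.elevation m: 1819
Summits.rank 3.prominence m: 174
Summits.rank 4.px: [136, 296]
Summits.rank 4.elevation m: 1811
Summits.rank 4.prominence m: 63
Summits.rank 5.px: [260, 226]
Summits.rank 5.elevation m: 1782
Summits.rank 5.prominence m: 80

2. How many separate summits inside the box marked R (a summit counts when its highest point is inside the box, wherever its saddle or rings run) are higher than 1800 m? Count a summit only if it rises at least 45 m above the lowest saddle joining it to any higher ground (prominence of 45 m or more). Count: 2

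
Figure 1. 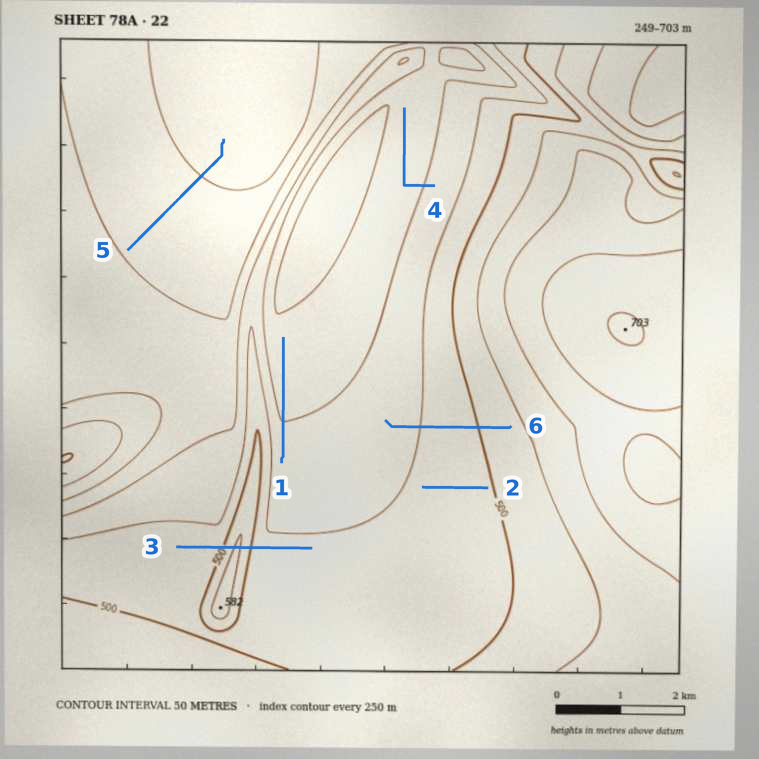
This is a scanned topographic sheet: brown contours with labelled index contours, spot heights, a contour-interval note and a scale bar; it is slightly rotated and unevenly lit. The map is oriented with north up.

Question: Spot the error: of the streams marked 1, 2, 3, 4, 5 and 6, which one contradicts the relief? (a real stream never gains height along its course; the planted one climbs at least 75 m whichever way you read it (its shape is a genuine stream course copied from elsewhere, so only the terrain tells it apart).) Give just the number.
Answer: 3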